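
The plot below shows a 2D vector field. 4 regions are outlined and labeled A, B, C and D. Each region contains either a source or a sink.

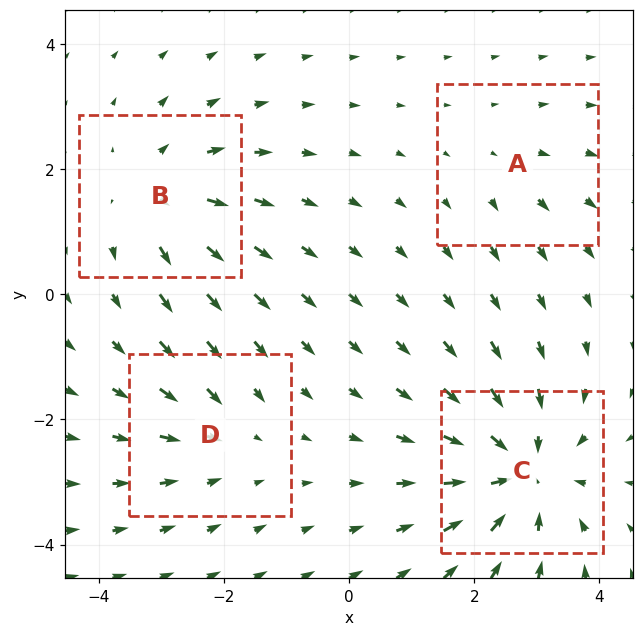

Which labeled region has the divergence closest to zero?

A

Divergence at each region's feature centre — A: about +2, B: about +4, C: about -6, D: about -3. Region A is closest to zero.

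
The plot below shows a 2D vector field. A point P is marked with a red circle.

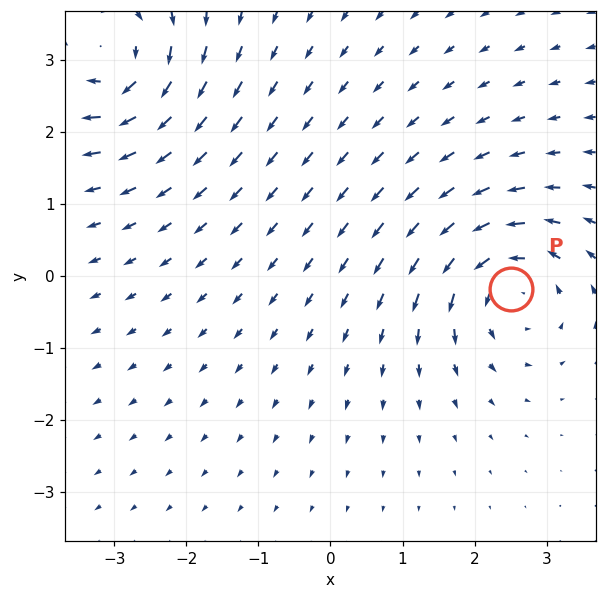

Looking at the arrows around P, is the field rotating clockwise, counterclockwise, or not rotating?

counterclockwise

Near P at (2.5, -0.2) the arrows circulate counterclockwise. The curl (z-component) there is about +5; positive curl means counterclockwise rotation.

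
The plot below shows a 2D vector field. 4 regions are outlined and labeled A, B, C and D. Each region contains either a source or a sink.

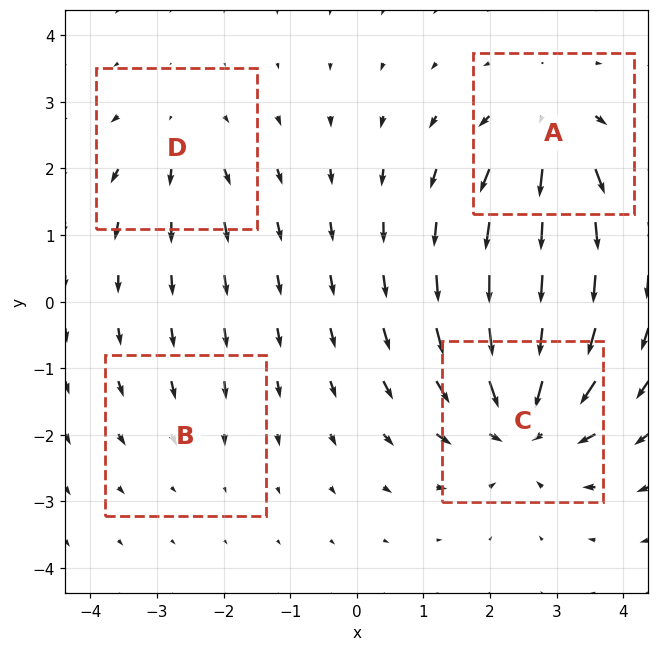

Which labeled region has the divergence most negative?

C

Divergence at each region's feature centre — A: about +5, B: about -2, C: about -7, D: about +3. Region C is most negative.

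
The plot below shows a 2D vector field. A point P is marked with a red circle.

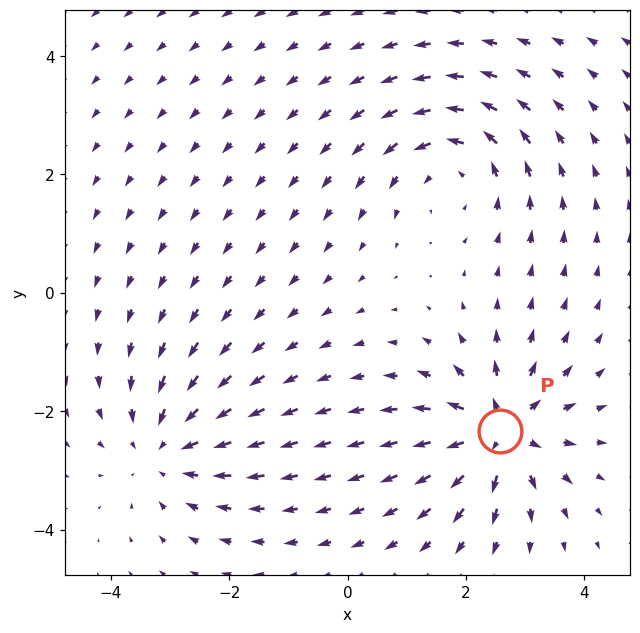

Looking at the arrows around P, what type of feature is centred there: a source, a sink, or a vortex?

At P (2.6, -2.3) the arrows spread outward. Divergence about +6, curl ≈0 — positive divergence with near-zero curl is a source.

source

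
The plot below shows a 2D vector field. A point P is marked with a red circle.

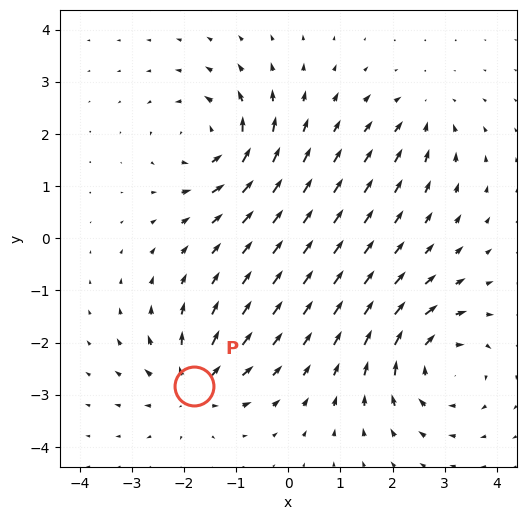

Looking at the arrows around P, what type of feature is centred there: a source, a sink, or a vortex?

At P (-1.8, -2.8) the arrows spread outward. Divergence about +5, curl ≈0 — positive divergence with near-zero curl is a source.

source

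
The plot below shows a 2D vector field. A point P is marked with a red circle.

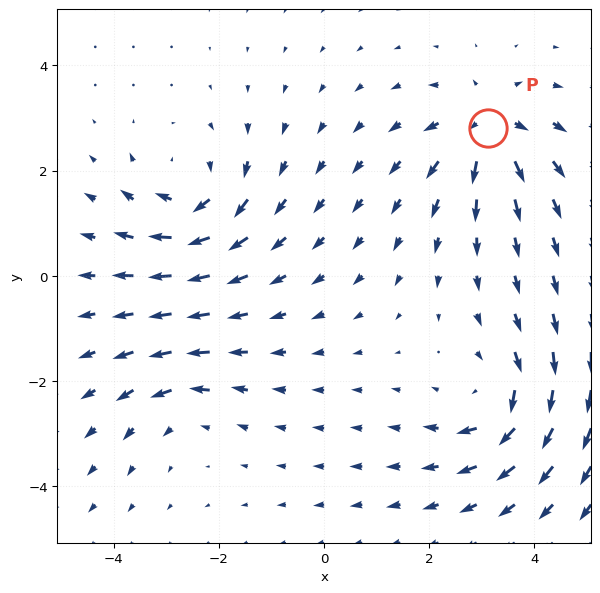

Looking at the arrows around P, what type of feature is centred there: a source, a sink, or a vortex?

At P (3.1, 2.8) the arrows spread outward. Divergence about +6, curl ≈0 — positive divergence with near-zero curl is a source.

source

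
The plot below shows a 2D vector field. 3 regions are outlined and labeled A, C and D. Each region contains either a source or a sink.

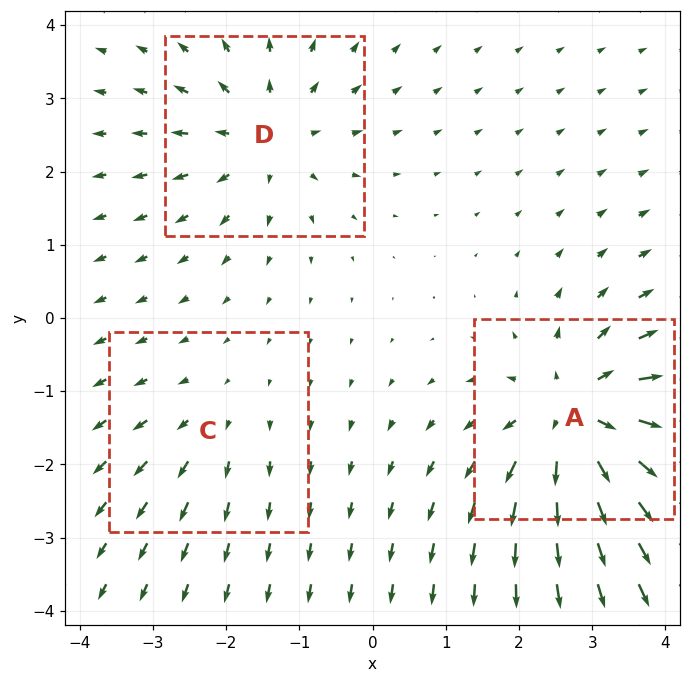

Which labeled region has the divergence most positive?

Divergence at each region's feature centre — A: about +6, C: about +2, D: about +4. Region A is most positive.

A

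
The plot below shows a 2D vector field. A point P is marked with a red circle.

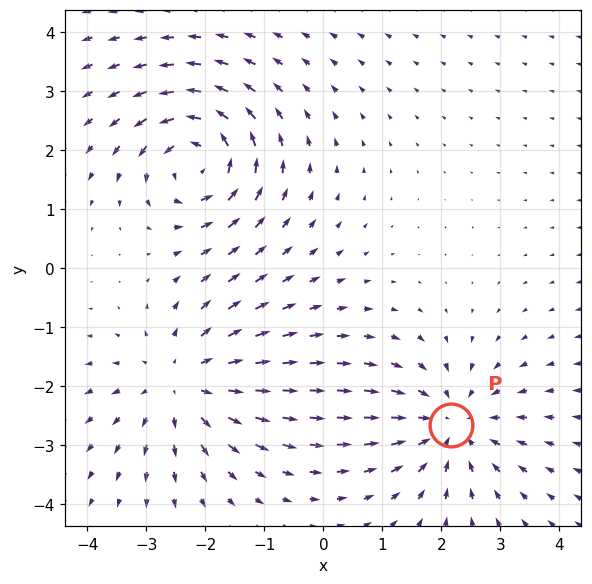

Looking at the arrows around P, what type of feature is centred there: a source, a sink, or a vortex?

sink

At P (2.2, -2.7) the arrows converge inward. Divergence about -4, curl ≈0 — negative divergence with near-zero curl is a sink.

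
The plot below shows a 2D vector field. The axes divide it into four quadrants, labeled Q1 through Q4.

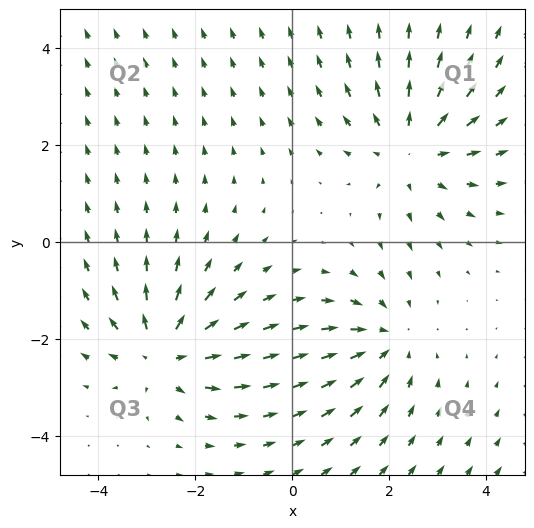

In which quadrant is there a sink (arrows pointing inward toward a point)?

The sink sits at approximately (1.9, -2.0), which lies in quadrant Q4. The divergence there is about -3, negative as expected for a sink.

Q4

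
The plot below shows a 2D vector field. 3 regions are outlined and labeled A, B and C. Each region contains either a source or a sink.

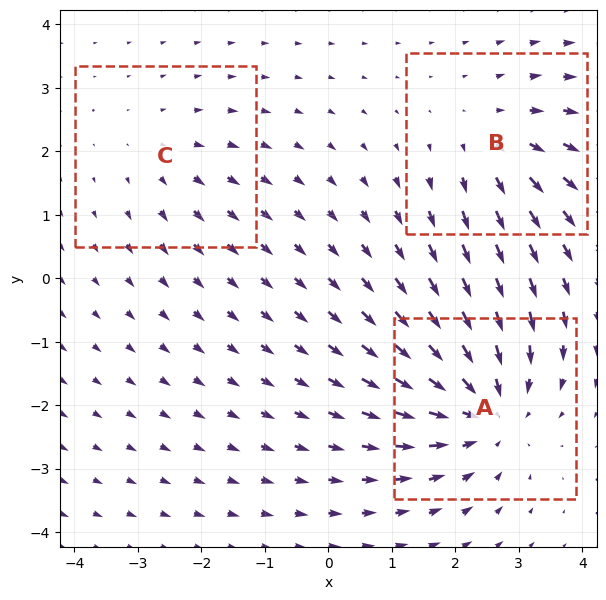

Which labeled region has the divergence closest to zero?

Divergence at each region's feature centre — A: about -4, B: about +3, C: about +2. Region C is closest to zero.

C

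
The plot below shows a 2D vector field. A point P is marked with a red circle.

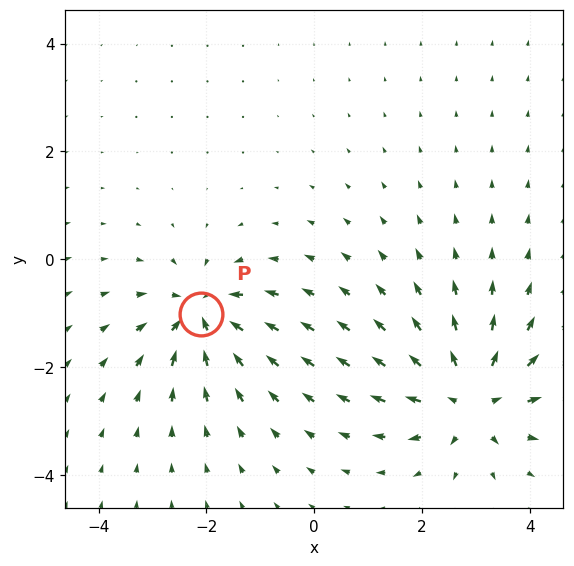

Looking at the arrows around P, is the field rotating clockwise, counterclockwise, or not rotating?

not rotating

Near P at (-2.1, -1.0) the arrows show no circulation. The curl there is ≈0.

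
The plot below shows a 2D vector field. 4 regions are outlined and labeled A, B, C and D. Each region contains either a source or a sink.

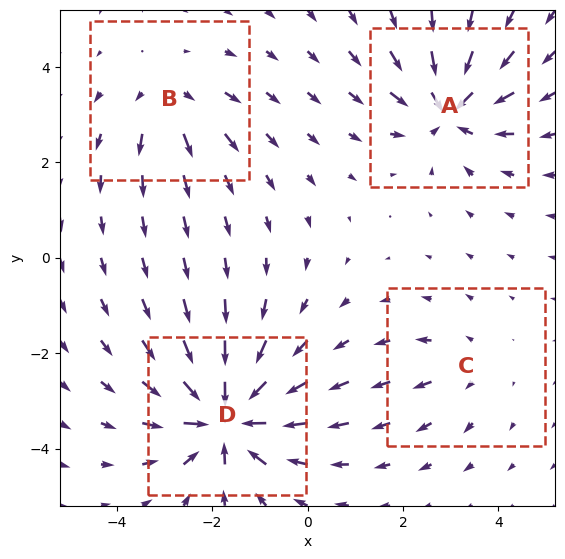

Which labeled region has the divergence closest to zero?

Divergence at each region's feature centre — A: about -6, B: about +4, C: about +2, D: about -8. Region C is closest to zero.

C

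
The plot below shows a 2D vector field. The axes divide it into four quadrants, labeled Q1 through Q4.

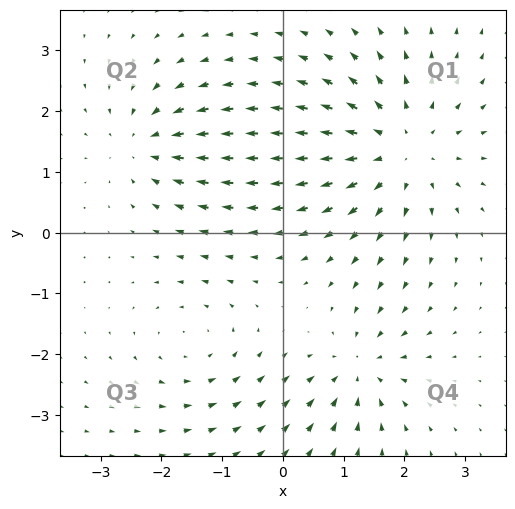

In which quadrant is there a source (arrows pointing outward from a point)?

The source sits at approximately (1.9, 1.4), which lies in quadrant Q1. The divergence there is about +4, positive as expected for a source.

Q1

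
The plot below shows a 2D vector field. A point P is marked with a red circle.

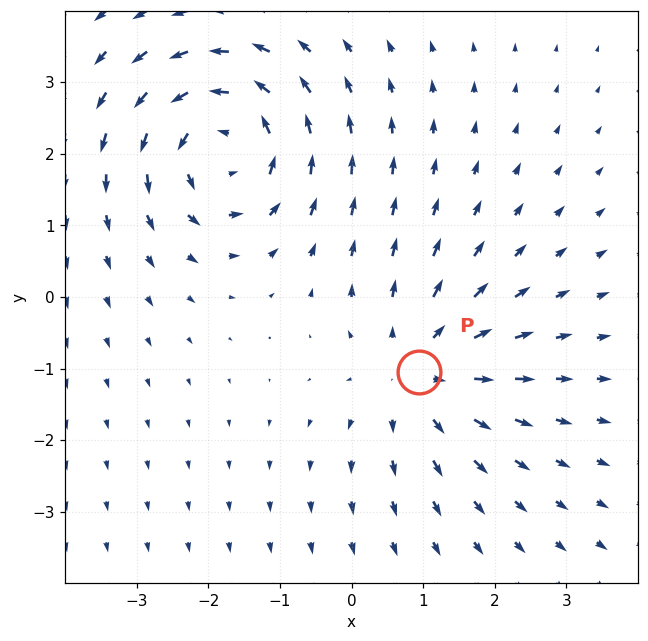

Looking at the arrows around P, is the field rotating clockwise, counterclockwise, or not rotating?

Near P at (0.9, -1.0) the arrows show no circulation. The curl there is ≈0.

not rotating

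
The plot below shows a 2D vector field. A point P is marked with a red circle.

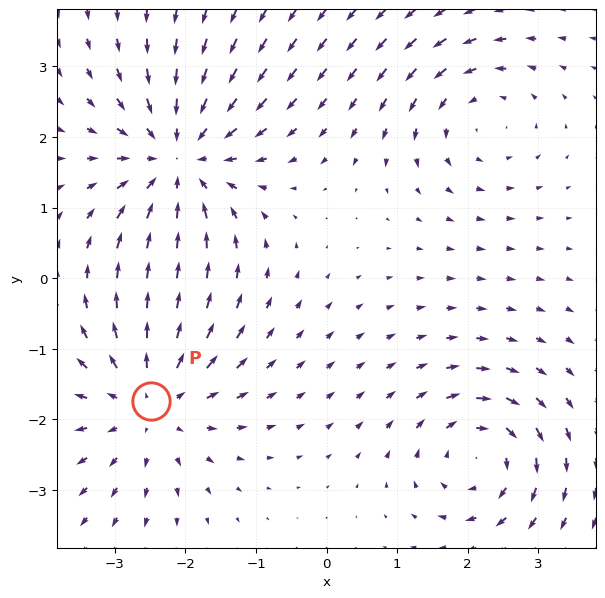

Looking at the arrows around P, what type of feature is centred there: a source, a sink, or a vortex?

source

At P (-2.5, -1.7) the arrows spread outward. Divergence about +4, curl ≈0 — positive divergence with near-zero curl is a source.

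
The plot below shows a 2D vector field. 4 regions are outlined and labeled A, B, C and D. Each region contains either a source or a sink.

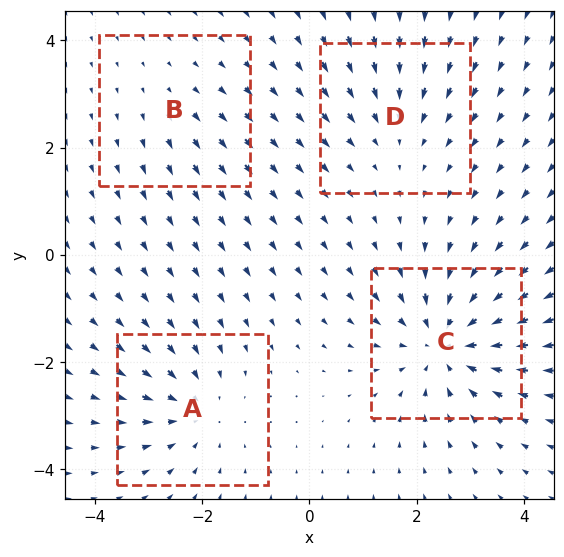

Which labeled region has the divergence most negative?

Divergence at each region's feature centre — A: about -4, B: about +2, C: about -6, D: about -3. Region C is most negative.

C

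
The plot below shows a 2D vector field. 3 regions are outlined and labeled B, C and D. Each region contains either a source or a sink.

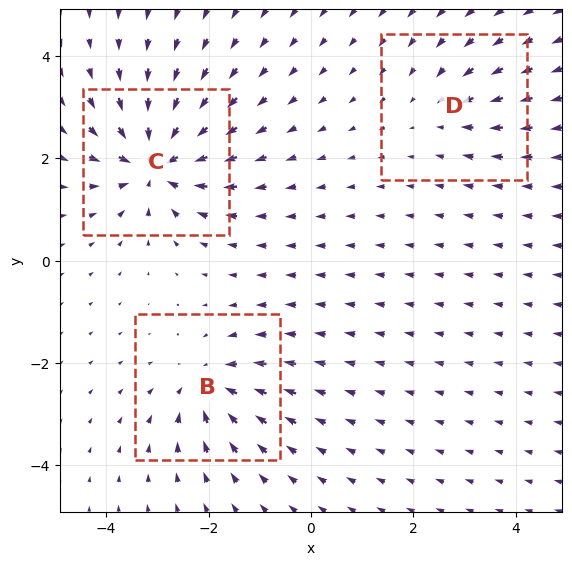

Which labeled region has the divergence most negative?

C

Divergence at each region's feature centre — B: about -4, C: about -7, D: about -3. Region C is most negative.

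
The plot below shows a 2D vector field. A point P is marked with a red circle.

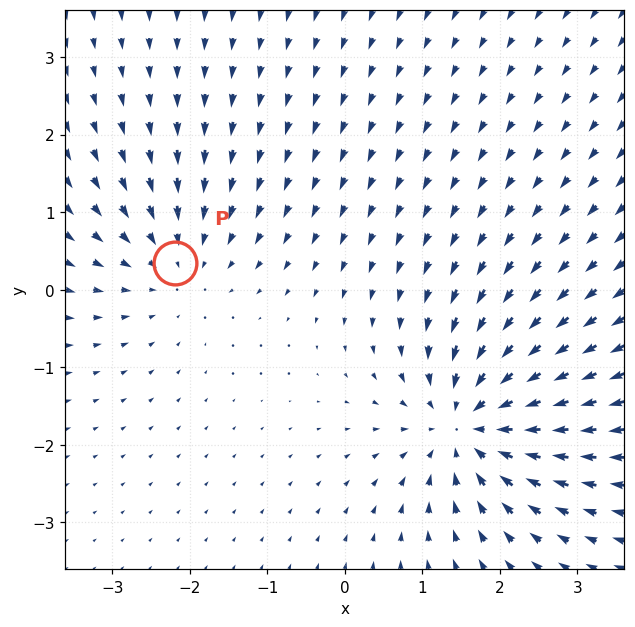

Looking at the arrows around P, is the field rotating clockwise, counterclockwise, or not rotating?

Near P at (-2.2, 0.3) the arrows show no circulation. The curl there is ≈0.

not rotating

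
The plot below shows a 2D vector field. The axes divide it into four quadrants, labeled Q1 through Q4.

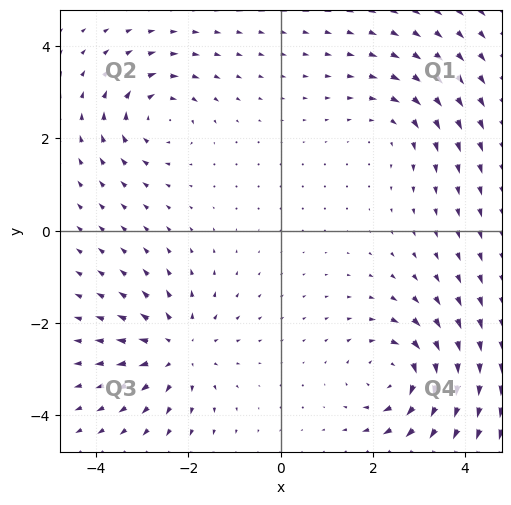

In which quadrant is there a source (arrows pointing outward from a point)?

Q3

The source sits at approximately (-2.2, -2.6), which lies in quadrant Q3. The divergence there is about +5, positive as expected for a source.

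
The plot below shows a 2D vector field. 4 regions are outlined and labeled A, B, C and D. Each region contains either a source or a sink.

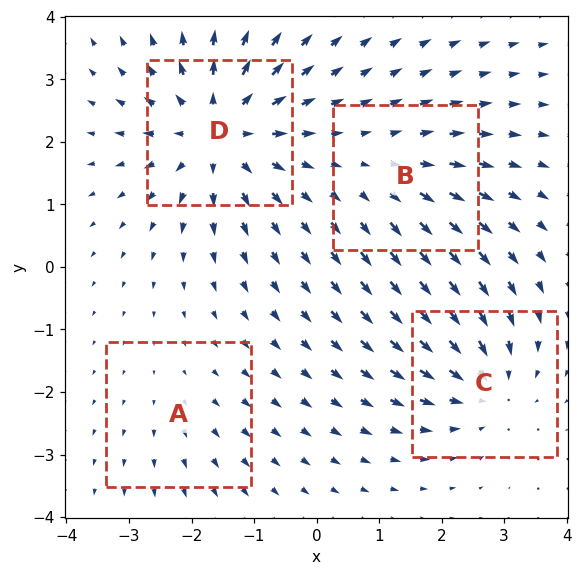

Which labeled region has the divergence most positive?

Divergence at each region's feature centre — A: about +2, B: about +3, C: about -5, D: about +7. Region D is most positive.

D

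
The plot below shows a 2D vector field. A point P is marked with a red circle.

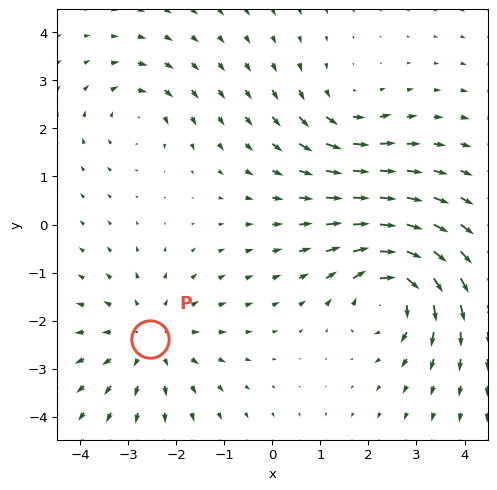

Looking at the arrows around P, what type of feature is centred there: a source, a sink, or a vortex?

At P (-2.6, -2.4) the arrows spread outward. Divergence about +3, curl ≈0 — positive divergence with near-zero curl is a source.

source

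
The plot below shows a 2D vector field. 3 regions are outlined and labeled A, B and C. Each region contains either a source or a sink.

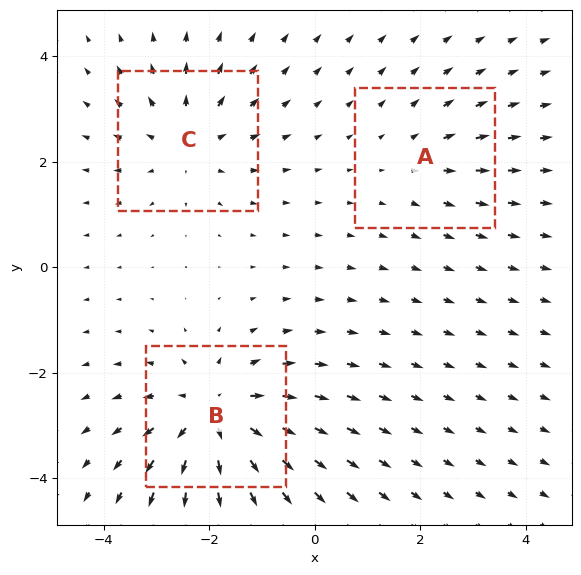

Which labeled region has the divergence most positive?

B

Divergence at each region's feature centre — A: about +2, B: about +4, C: about +3. Region B is most positive.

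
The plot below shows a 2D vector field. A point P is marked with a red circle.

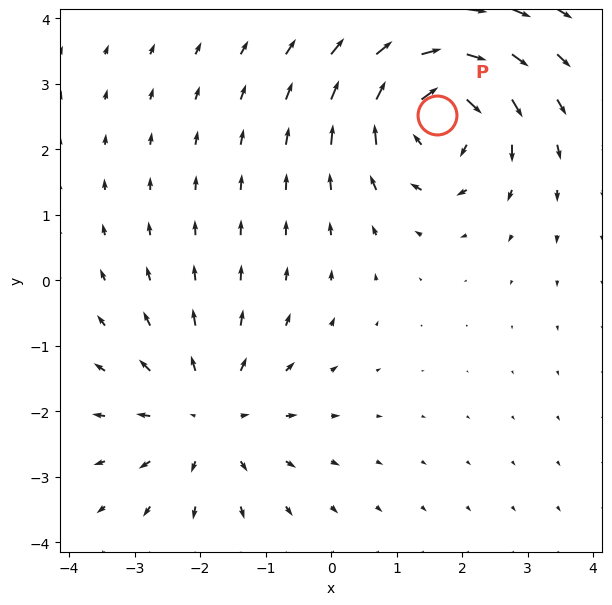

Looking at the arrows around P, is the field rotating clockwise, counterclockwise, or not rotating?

clockwise

Near P at (1.6, 2.5) the arrows circulate clockwise. The curl (z-component) there is about -6; negative curl means clockwise rotation.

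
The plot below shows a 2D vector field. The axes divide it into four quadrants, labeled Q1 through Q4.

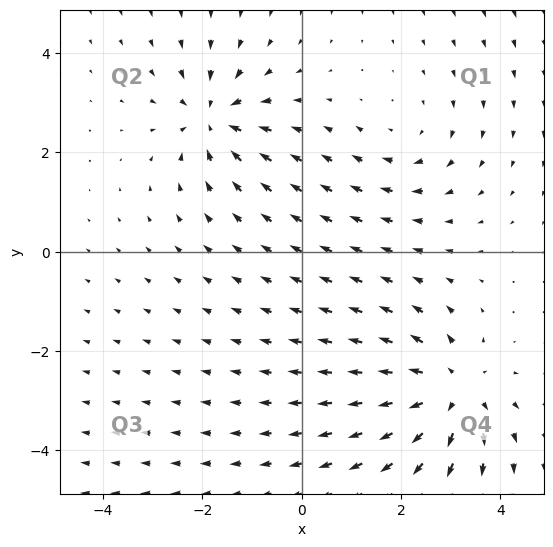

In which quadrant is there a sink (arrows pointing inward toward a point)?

The sink sits at approximately (-1.8, 2.7), which lies in quadrant Q2. The divergence there is about -4, negative as expected for a sink.

Q2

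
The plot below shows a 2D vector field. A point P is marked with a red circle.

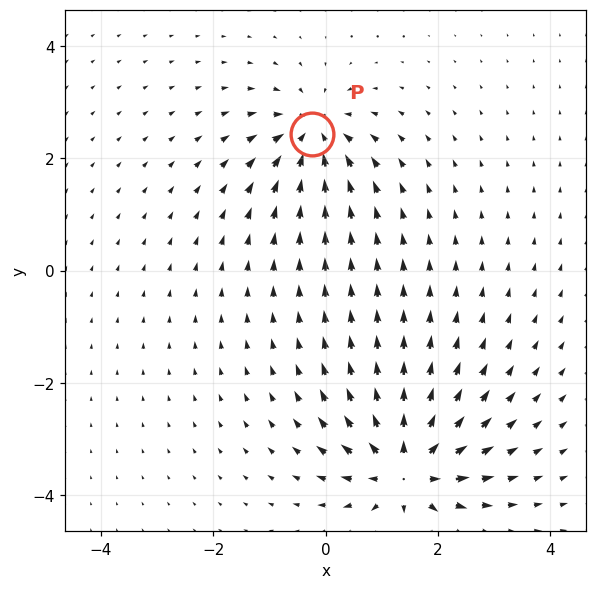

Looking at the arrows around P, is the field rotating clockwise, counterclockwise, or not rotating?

not rotating

Near P at (-0.2, 2.4) the arrows show no circulation. The curl there is ≈0.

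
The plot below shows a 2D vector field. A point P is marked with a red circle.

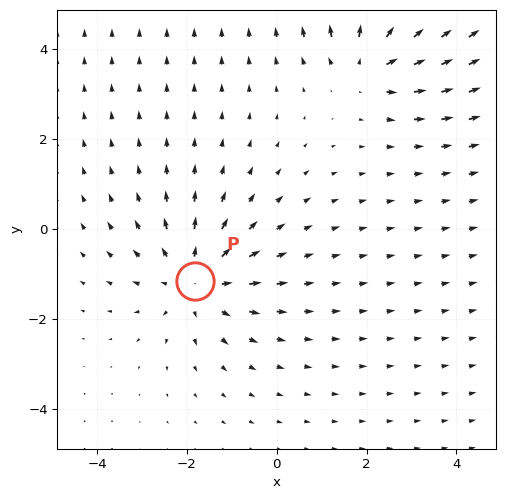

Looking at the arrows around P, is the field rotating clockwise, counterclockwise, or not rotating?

not rotating

Near P at (-1.8, -1.1) the arrows show no circulation. The curl there is ≈0.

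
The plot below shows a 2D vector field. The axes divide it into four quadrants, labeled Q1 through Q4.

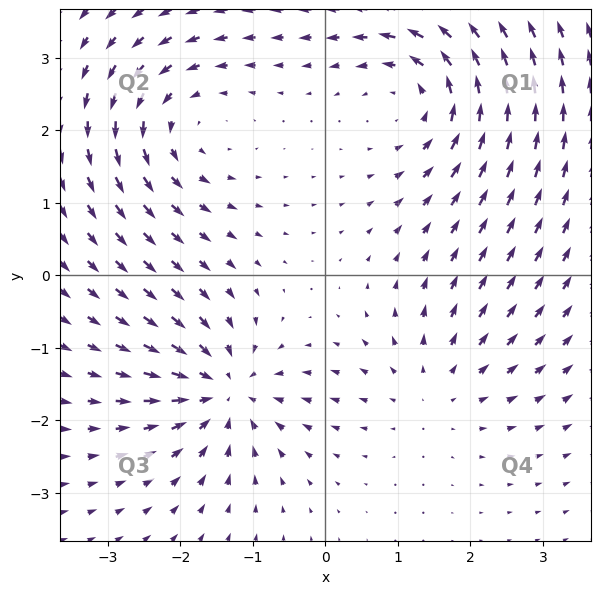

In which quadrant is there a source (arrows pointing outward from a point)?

The source sits at approximately (1.5, -1.5), which lies in quadrant Q4. The divergence there is about +3, positive as expected for a source.

Q4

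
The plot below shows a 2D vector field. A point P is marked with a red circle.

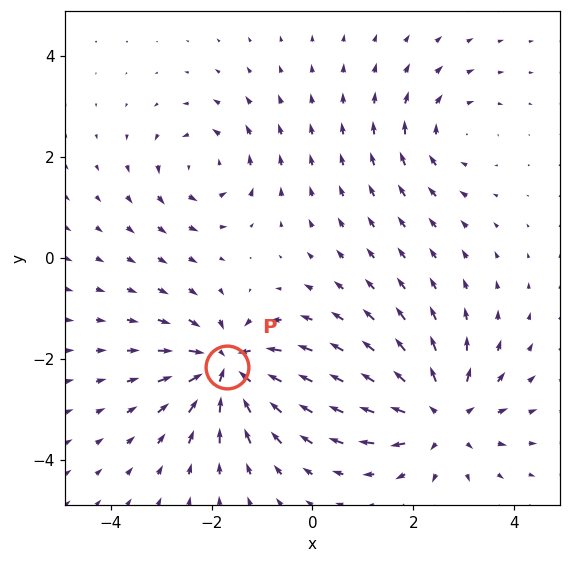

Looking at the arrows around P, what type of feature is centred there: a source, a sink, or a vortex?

sink

At P (-1.7, -2.2) the arrows converge inward. Divergence about -7, curl ≈0 — negative divergence with near-zero curl is a sink.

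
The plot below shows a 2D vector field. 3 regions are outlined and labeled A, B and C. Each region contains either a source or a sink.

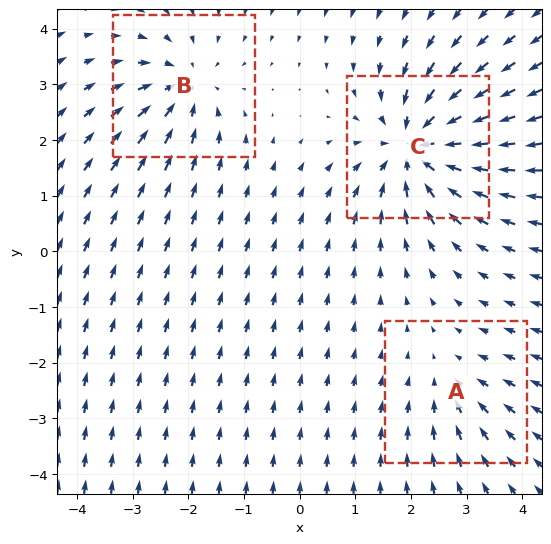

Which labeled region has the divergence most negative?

Divergence at each region's feature centre — A: about -2, B: about -3, C: about -5. Region C is most negative.

C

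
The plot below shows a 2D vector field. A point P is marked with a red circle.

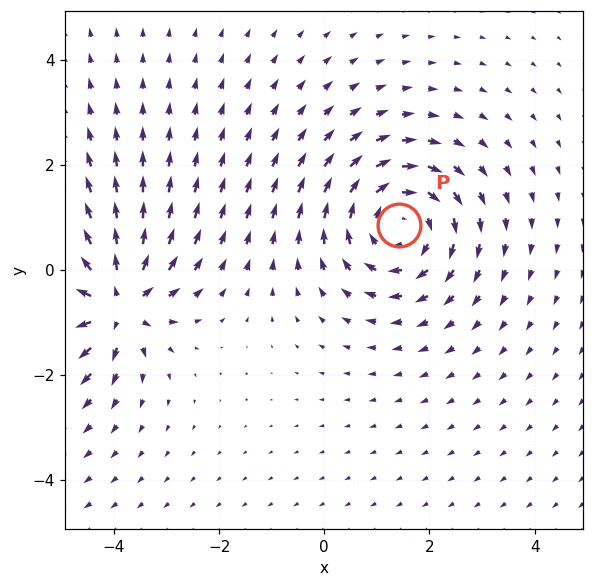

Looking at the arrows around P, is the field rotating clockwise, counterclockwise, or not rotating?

Near P at (1.4, 0.9) the arrows circulate clockwise. The curl (z-component) there is about -4; negative curl means clockwise rotation.

clockwise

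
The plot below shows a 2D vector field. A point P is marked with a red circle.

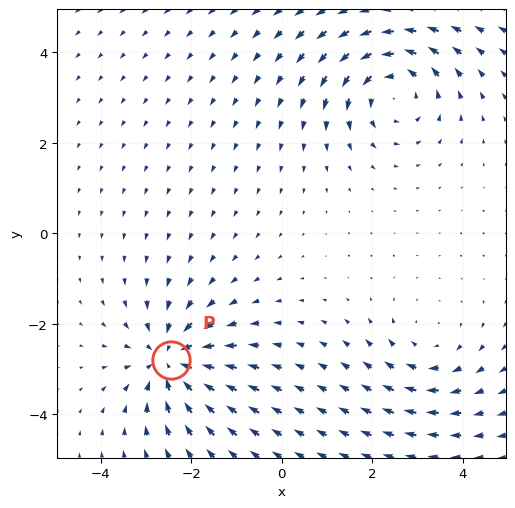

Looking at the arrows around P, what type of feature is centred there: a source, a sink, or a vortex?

At P (-2.4, -2.8) the arrows converge inward. Divergence about -4, curl ≈0 — negative divergence with near-zero curl is a sink.

sink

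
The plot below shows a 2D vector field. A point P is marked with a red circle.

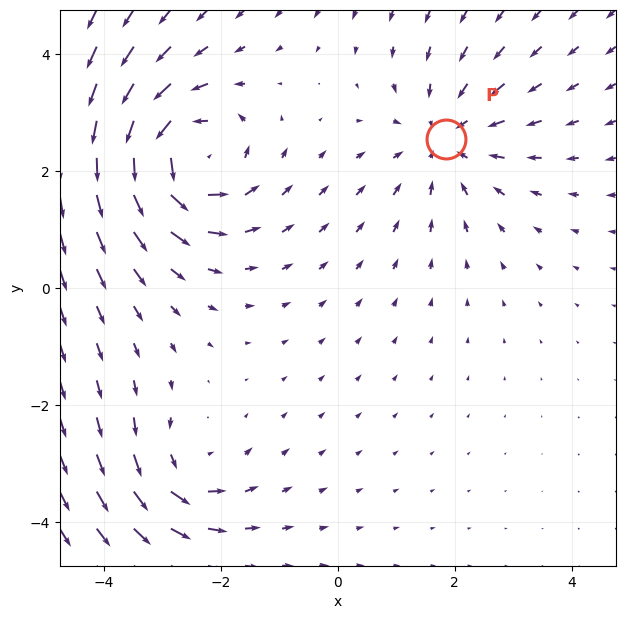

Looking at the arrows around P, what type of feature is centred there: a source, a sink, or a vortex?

At P (1.9, 2.5) the arrows converge inward. Divergence about -3, curl ≈0 — negative divergence with near-zero curl is a sink.

sink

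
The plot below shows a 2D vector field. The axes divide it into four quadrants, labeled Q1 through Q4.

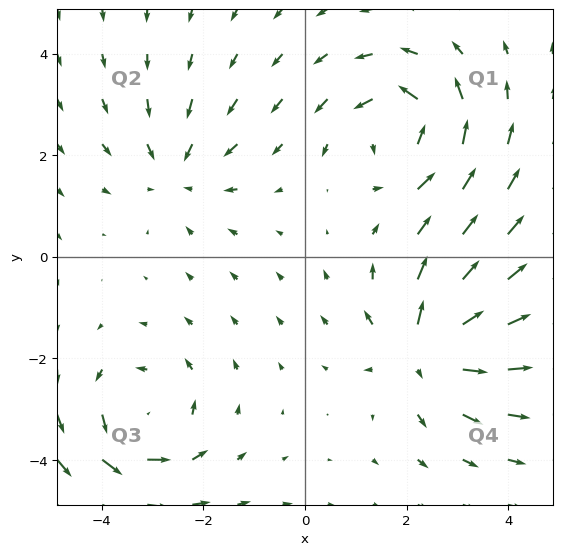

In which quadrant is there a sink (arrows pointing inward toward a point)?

The sink sits at approximately (-2.5, 1.7), which lies in quadrant Q2. The divergence there is about -3, negative as expected for a sink.

Q2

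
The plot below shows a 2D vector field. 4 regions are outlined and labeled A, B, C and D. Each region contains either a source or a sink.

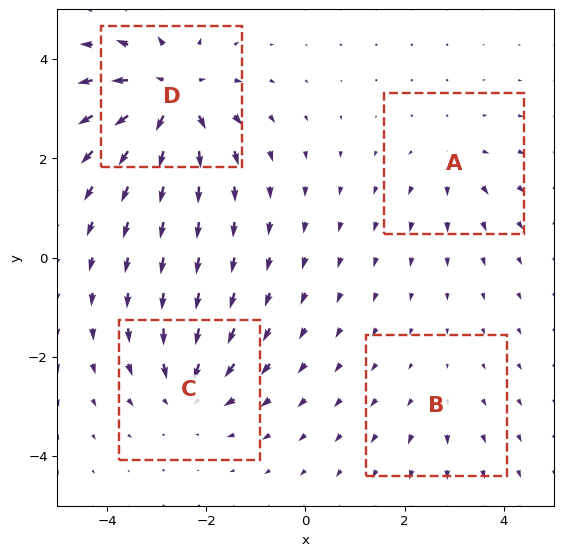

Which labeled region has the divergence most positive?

D

Divergence at each region's feature centre — A: about +3, B: about +2, C: about -5, D: about +8. Region D is most positive.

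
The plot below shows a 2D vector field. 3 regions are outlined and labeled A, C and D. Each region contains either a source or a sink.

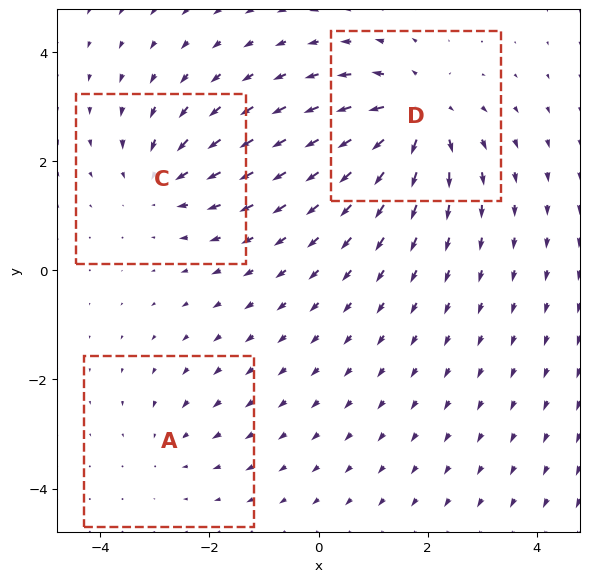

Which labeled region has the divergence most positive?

D

Divergence at each region's feature centre — A: about -2, C: about -4, D: about +5. Region D is most positive.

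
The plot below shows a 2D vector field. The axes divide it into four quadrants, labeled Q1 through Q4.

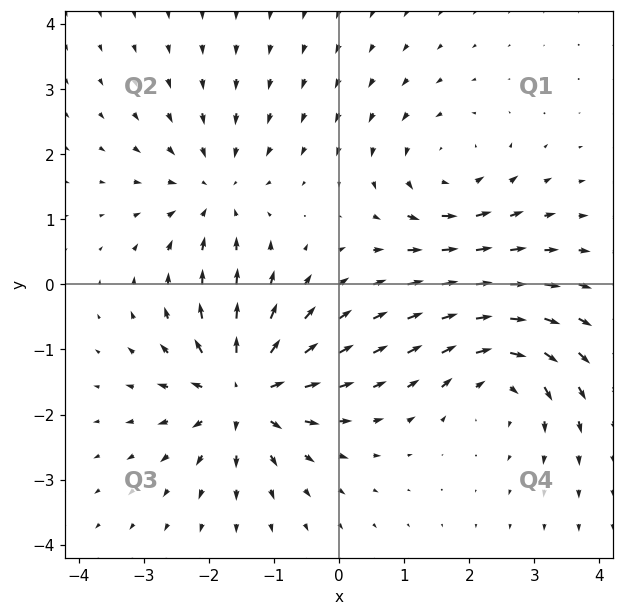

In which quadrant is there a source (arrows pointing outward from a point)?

The source sits at approximately (-1.5, -1.7), which lies in quadrant Q3. The divergence there is about +7, positive as expected for a source.

Q3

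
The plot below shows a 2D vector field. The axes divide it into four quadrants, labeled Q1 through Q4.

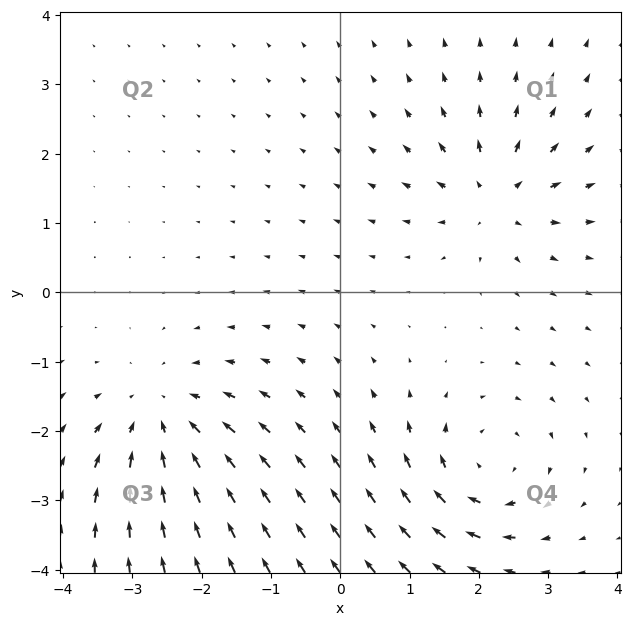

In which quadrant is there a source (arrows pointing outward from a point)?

The source sits at approximately (2.2, 1.4), which lies in quadrant Q1. The divergence there is about +4, positive as expected for a source.

Q1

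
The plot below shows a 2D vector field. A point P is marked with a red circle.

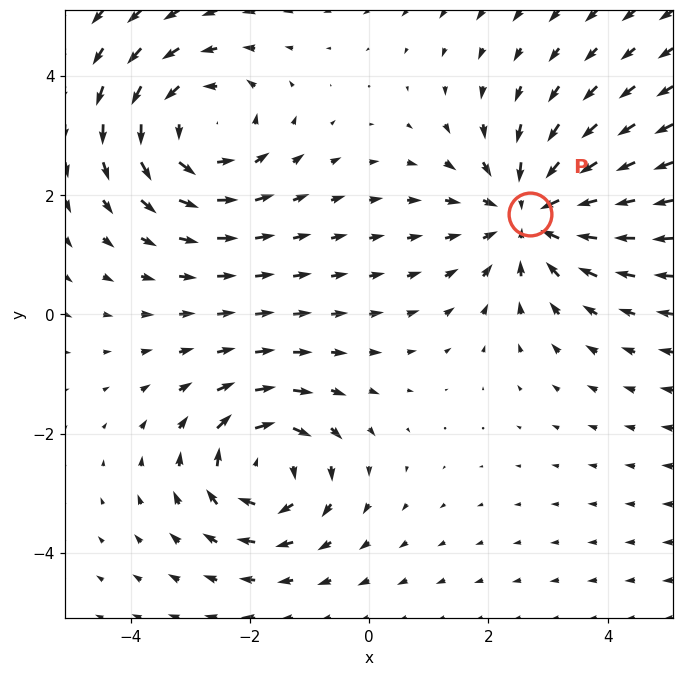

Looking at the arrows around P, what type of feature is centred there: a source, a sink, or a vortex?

At P (2.7, 1.7) the arrows converge inward. Divergence about -4, curl ≈0 — negative divergence with near-zero curl is a sink.

sink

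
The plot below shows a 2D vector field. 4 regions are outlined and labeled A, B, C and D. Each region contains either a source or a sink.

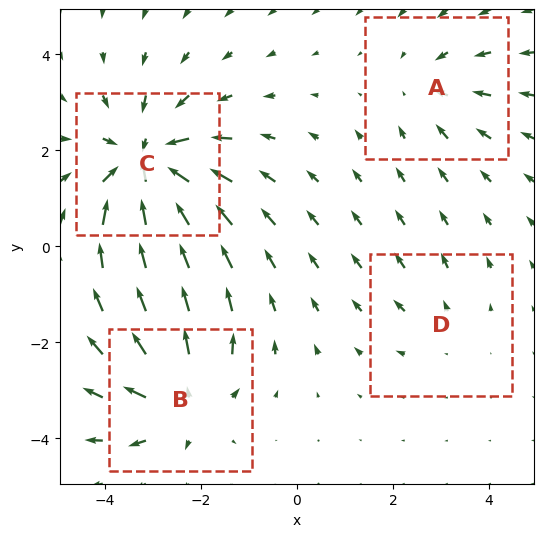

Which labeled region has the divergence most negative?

Divergence at each region's feature centre — A: about -3, B: about +5, C: about -7, D: about +2. Region C is most negative.

C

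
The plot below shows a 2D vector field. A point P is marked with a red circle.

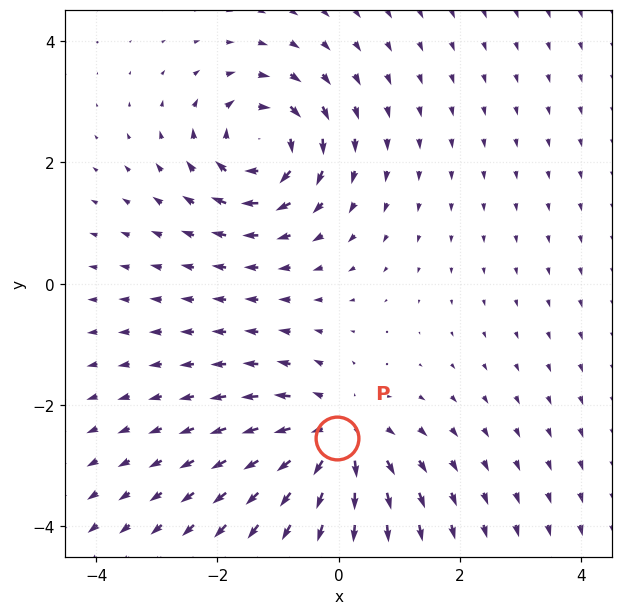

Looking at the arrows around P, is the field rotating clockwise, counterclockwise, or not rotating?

not rotating

Near P at (-0.0, -2.5) the arrows show no circulation. The curl there is ≈0.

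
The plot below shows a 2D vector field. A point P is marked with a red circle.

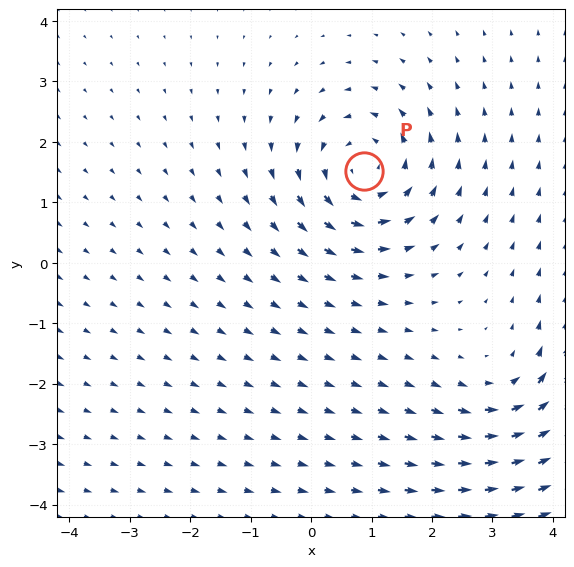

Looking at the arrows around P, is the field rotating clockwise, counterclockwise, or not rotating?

counterclockwise

Near P at (0.9, 1.5) the arrows circulate counterclockwise. The curl (z-component) there is about +4; positive curl means counterclockwise rotation.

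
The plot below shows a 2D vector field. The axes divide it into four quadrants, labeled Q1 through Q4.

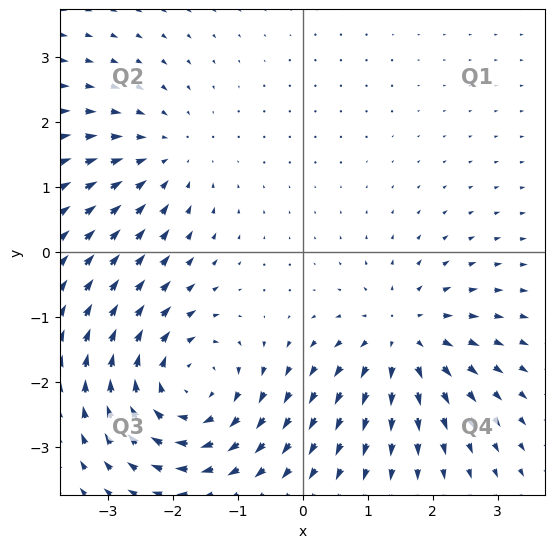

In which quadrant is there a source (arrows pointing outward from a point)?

Q4

The source sits at approximately (1.5, -1.3), which lies in quadrant Q4. The divergence there is about +4, positive as expected for a source.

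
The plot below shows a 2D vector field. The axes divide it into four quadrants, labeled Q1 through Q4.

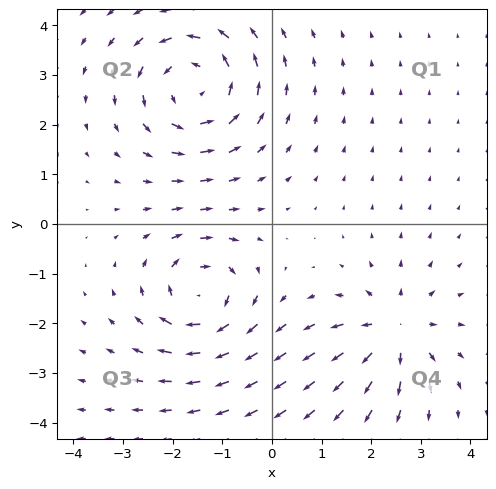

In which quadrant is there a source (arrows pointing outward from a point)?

The source sits at approximately (2.5, -2.2), which lies in quadrant Q4. The divergence there is about +4, positive as expected for a source.

Q4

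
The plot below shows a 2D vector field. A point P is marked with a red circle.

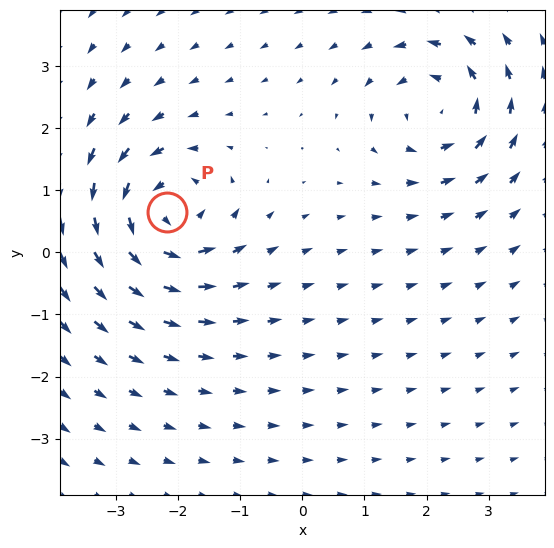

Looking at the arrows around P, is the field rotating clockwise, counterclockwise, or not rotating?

Near P at (-2.2, 0.6) the arrows circulate counterclockwise. The curl (z-component) there is about +6; positive curl means counterclockwise rotation.

counterclockwise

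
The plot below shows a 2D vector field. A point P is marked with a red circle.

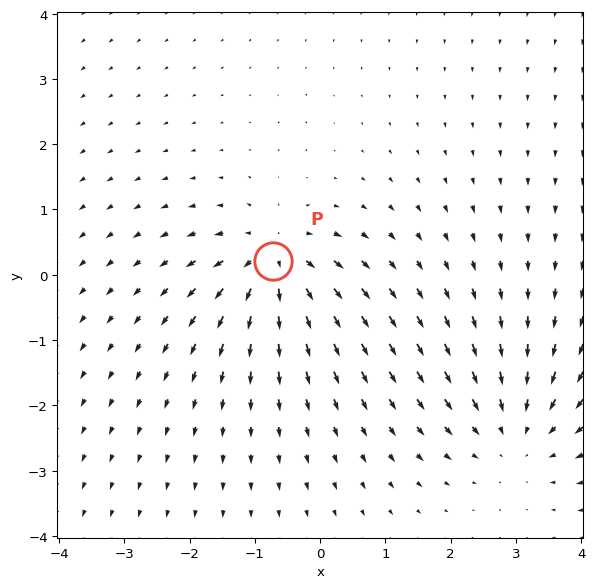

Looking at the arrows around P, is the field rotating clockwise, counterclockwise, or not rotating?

not rotating

Near P at (-0.7, 0.2) the arrows show no circulation. The curl there is ≈0.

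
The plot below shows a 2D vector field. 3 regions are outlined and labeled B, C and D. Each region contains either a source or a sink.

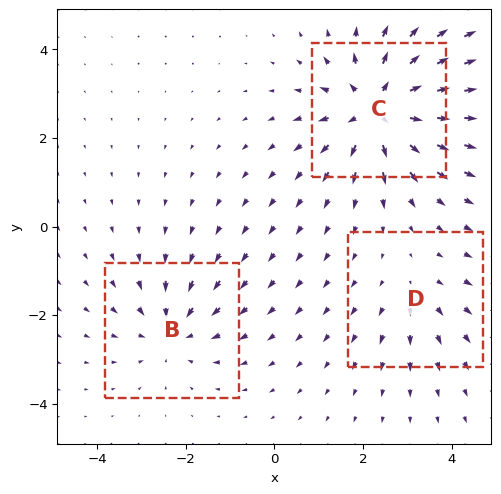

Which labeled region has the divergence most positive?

C

Divergence at each region's feature centre — B: about -3, C: about +5, D: about +2. Region C is most positive.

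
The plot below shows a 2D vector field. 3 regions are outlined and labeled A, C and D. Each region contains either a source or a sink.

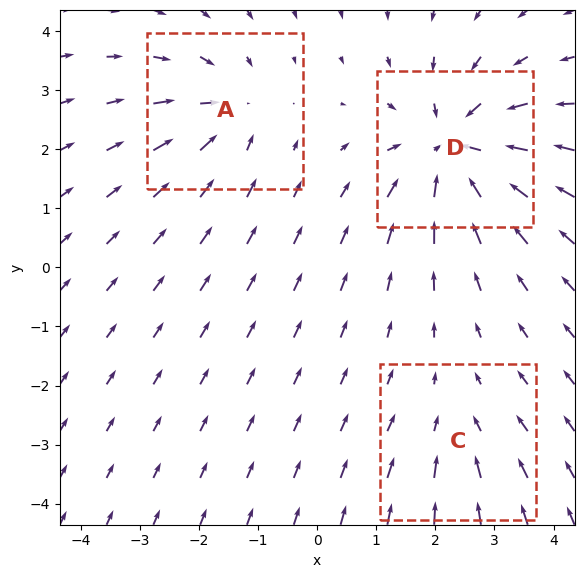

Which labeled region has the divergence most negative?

Divergence at each region's feature centre — A: about -3, C: about -2, D: about -5. Region D is most negative.

D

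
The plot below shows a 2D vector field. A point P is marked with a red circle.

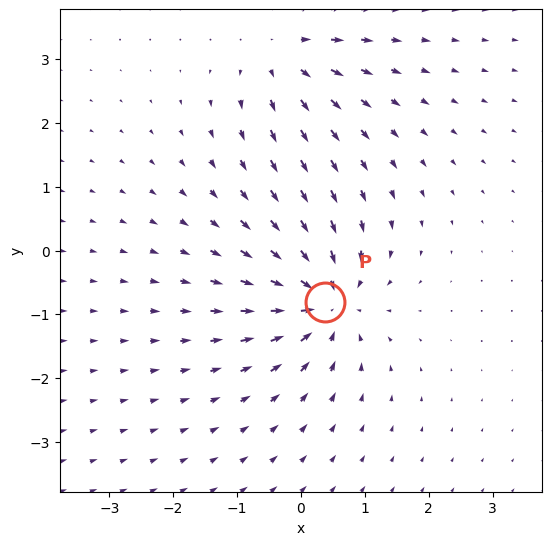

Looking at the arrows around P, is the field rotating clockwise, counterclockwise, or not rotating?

Near P at (0.4, -0.8) the arrows show no circulation. The curl there is ≈0.

not rotating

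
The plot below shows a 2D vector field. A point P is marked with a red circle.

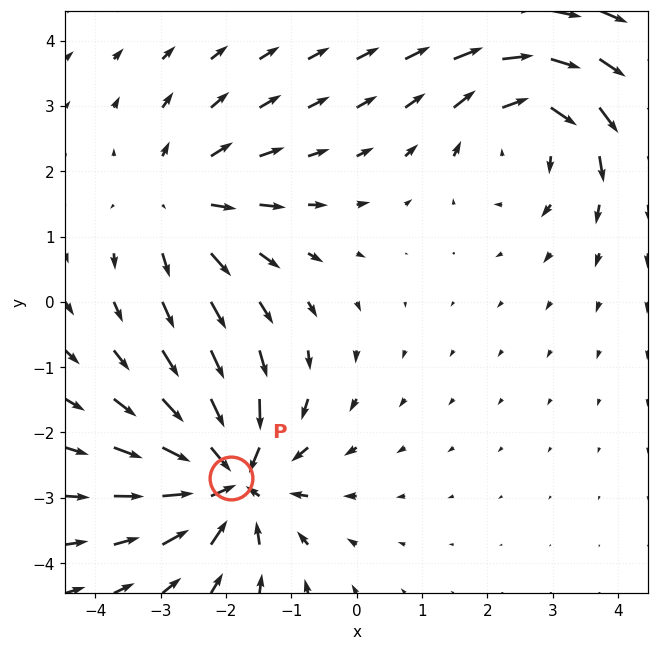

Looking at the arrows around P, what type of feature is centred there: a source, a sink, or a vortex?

sink

At P (-1.9, -2.7) the arrows converge inward. Divergence about -6, curl ≈0 — negative divergence with near-zero curl is a sink.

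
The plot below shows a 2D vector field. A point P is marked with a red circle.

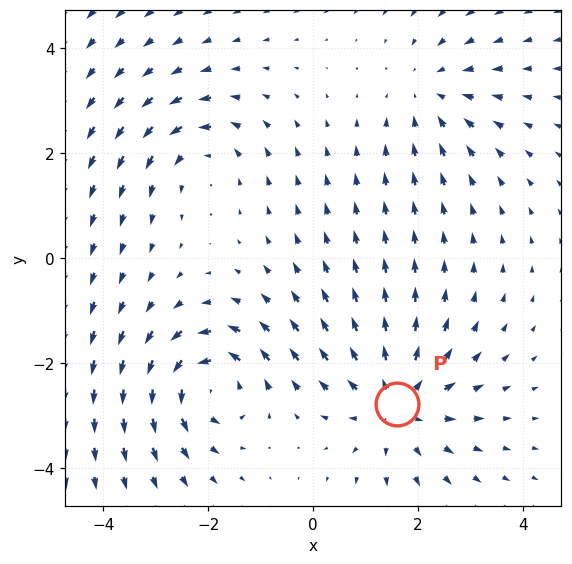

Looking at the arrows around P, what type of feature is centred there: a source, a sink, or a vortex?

source

At P (1.6, -2.8) the arrows spread outward. Divergence about +4, curl ≈0 — positive divergence with near-zero curl is a source.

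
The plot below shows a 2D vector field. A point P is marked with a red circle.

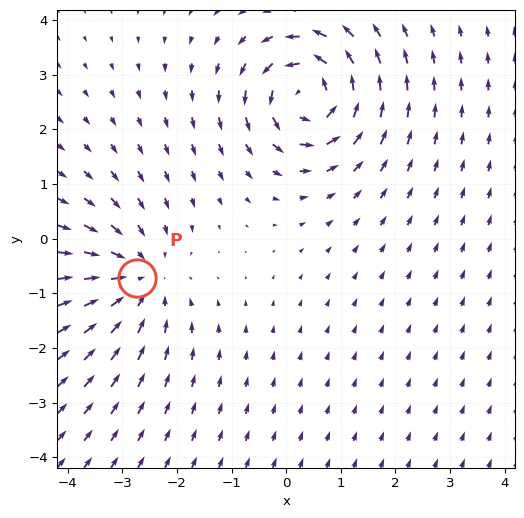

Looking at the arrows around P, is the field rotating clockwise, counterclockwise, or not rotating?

not rotating

Near P at (-2.7, -0.7) the arrows show no circulation. The curl there is ≈0.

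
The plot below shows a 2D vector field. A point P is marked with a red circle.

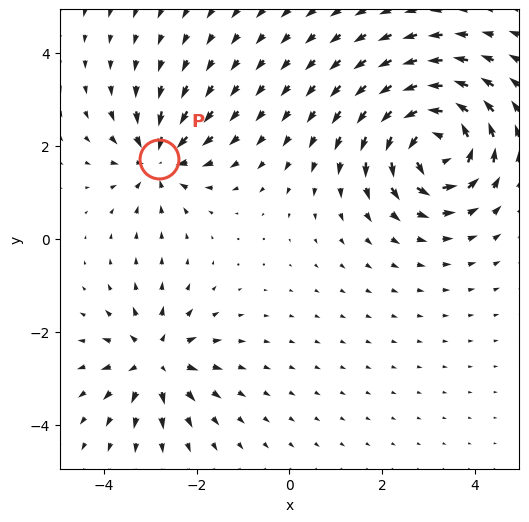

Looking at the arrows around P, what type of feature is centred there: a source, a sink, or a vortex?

sink

At P (-2.8, 1.7) the arrows converge inward. Divergence about -4, curl ≈0 — negative divergence with near-zero curl is a sink.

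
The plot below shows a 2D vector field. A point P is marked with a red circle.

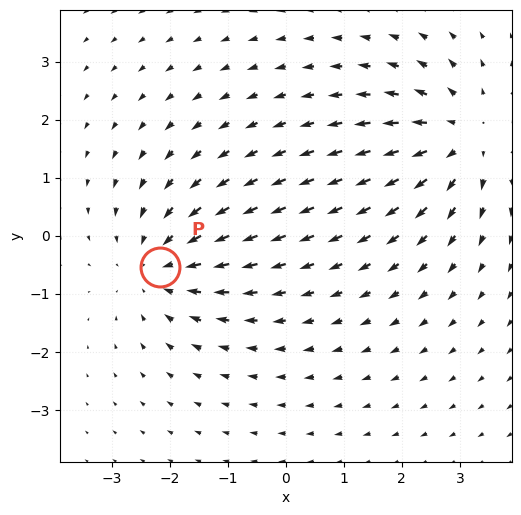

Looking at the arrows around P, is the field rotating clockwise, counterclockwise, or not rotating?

Near P at (-2.2, -0.5) the arrows show no circulation. The curl there is ≈0.

not rotating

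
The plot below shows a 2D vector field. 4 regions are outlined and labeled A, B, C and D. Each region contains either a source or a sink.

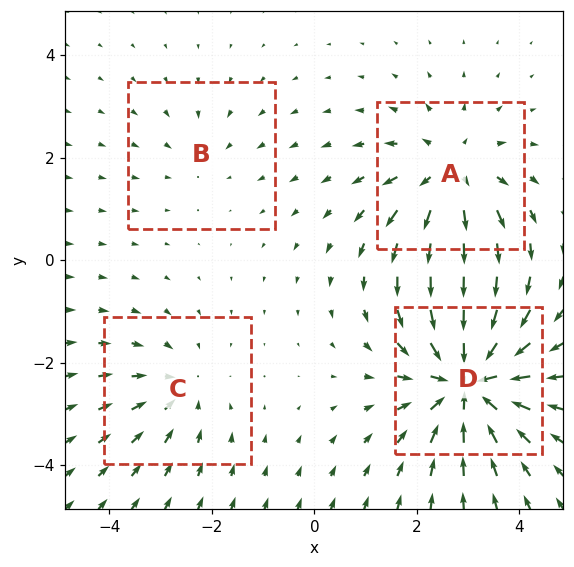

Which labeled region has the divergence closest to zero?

B

Divergence at each region's feature centre — A: about +5, B: about -2, C: about -3, D: about -7. Region B is closest to zero.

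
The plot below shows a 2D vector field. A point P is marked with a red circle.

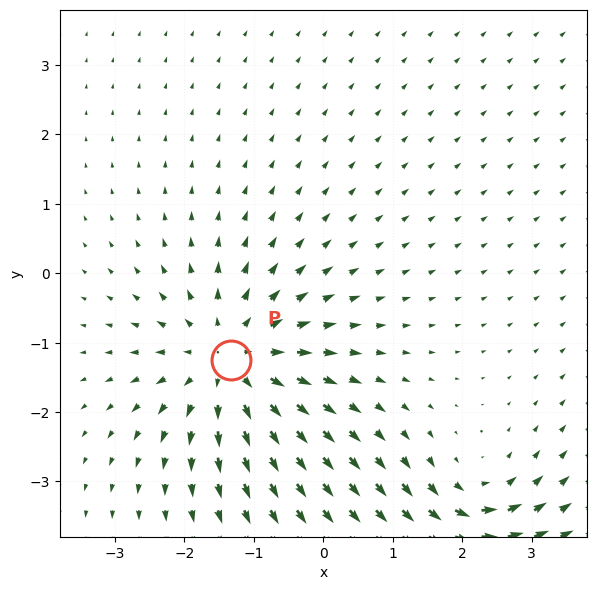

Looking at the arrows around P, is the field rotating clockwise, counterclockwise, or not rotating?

Near P at (-1.3, -1.3) the arrows show no circulation. The curl there is ≈0.

not rotating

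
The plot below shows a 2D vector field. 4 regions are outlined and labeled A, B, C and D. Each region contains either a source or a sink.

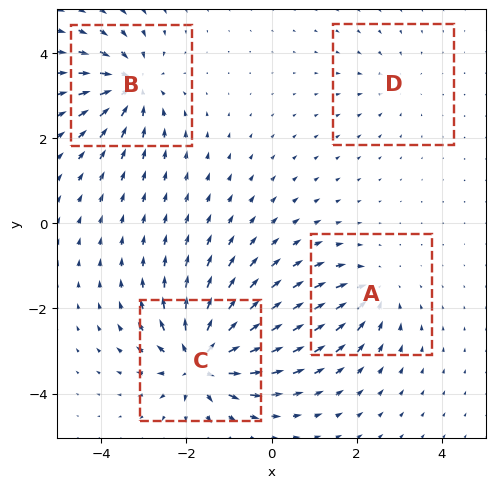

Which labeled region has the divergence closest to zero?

Divergence at each region's feature centre — A: about -4, B: about -6, C: about +8, D: about -2. Region D is closest to zero.

D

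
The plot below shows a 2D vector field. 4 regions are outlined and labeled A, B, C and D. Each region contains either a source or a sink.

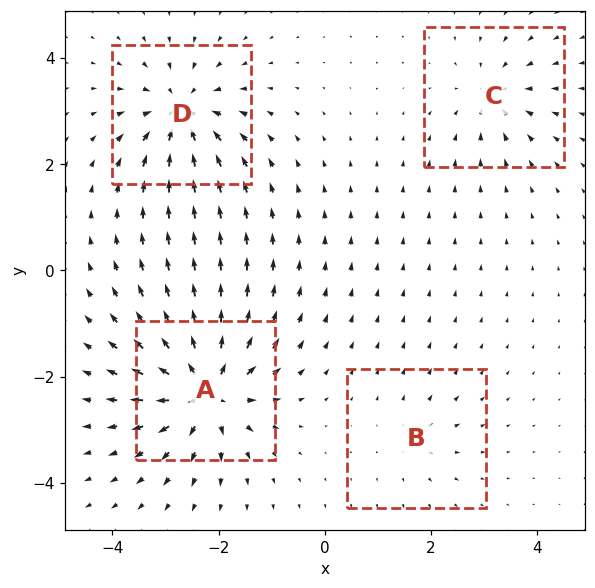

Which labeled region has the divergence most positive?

Divergence at each region's feature centre — A: about +9, B: about +3, C: about -4, D: about -7. Region A is most positive.

A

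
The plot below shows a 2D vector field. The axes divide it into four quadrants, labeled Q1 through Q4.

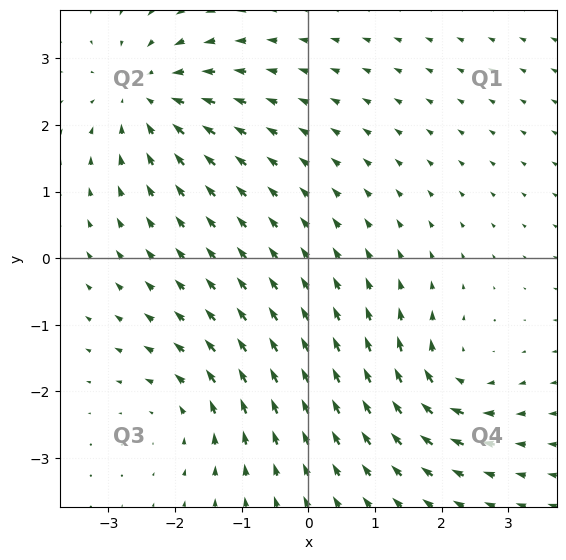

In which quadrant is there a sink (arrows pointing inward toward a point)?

The sink sits at approximately (-2.4, 2.4), which lies in quadrant Q2. The divergence there is about -4, negative as expected for a sink.

Q2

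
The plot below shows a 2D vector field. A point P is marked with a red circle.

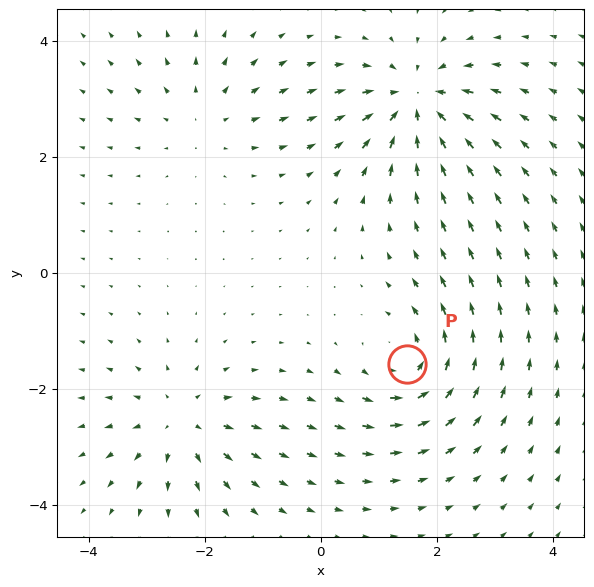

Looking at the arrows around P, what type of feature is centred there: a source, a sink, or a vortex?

vortex

At P (1.5, -1.6) the arrows circulate counterclockwise. Divergence ≈0, curl about +5 — near-zero divergence with nonzero curl is a vortex.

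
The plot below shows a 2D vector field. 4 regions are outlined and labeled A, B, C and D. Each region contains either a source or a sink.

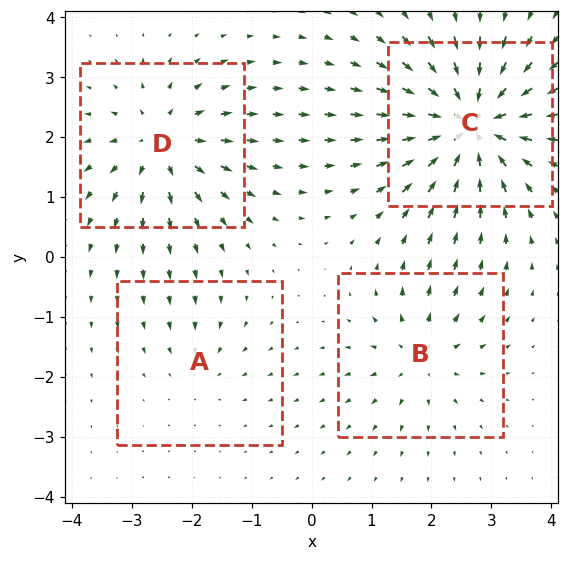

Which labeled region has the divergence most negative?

C

Divergence at each region's feature centre — A: about -2, B: about +4, C: about -9, D: about +6. Region C is most negative.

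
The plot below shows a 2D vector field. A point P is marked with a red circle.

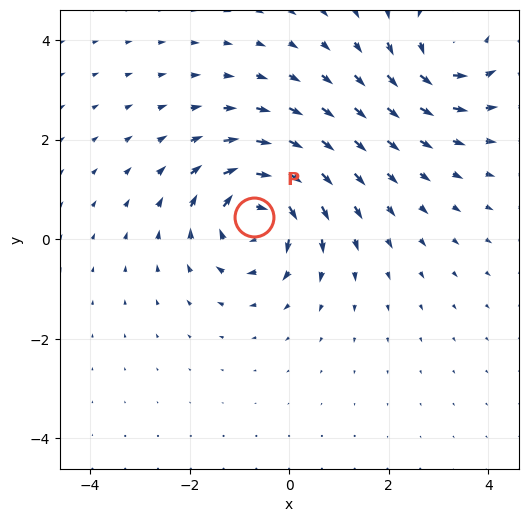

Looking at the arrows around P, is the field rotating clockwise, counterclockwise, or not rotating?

Near P at (-0.7, 0.4) the arrows circulate clockwise. The curl (z-component) there is about -5; negative curl means clockwise rotation.

clockwise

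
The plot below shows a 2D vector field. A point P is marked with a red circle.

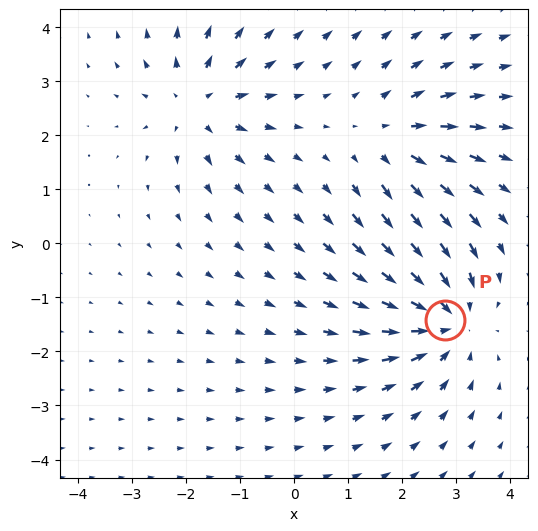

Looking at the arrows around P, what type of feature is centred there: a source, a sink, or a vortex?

sink

At P (2.8, -1.4) the arrows converge inward. Divergence about -5, curl ≈0 — negative divergence with near-zero curl is a sink.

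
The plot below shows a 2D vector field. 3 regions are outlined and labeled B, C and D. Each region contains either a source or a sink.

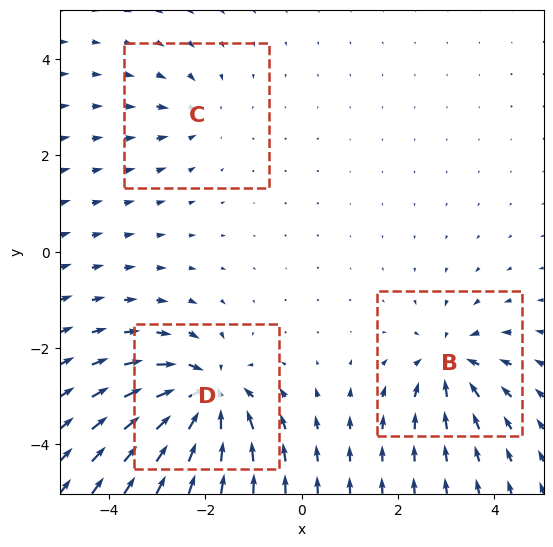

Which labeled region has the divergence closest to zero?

Divergence at each region's feature centre — B: about -4, C: about -2, D: about -6. Region C is closest to zero.

C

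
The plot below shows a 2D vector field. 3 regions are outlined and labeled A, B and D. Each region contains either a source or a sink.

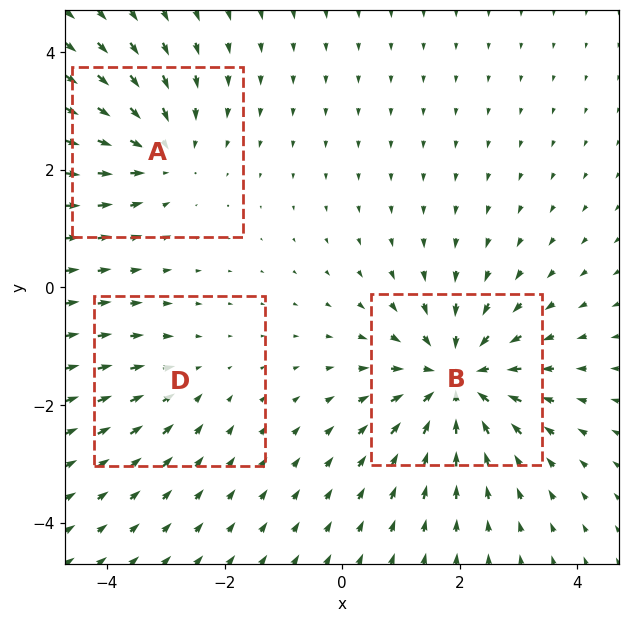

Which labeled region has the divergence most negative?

B

Divergence at each region's feature centre — A: about -3, B: about -5, D: about -2. Region B is most negative.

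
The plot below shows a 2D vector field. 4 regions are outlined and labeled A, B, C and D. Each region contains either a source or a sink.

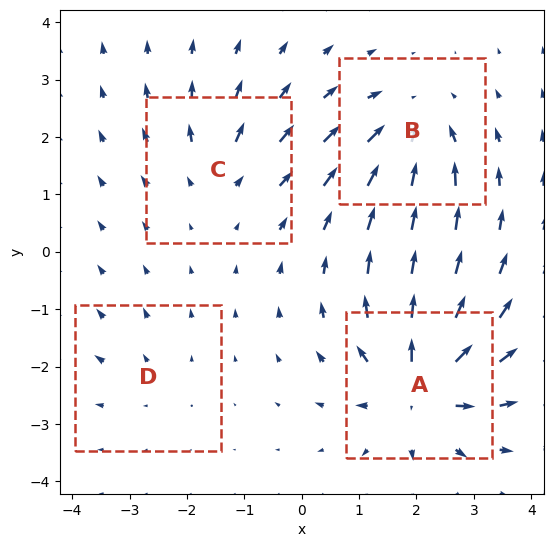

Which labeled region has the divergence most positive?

A

Divergence at each region's feature centre — A: about +9, B: about -6, C: about +4, D: about +2. Region A is most positive.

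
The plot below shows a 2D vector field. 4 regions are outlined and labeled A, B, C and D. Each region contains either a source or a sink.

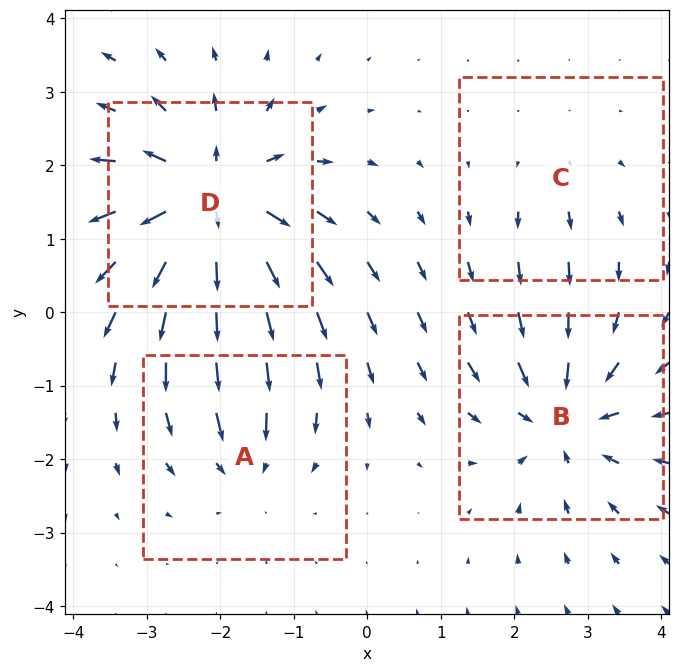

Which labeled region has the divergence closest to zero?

Divergence at each region's feature centre — A: about -4, B: about -6, C: about +2, D: about +8. Region C is closest to zero.

C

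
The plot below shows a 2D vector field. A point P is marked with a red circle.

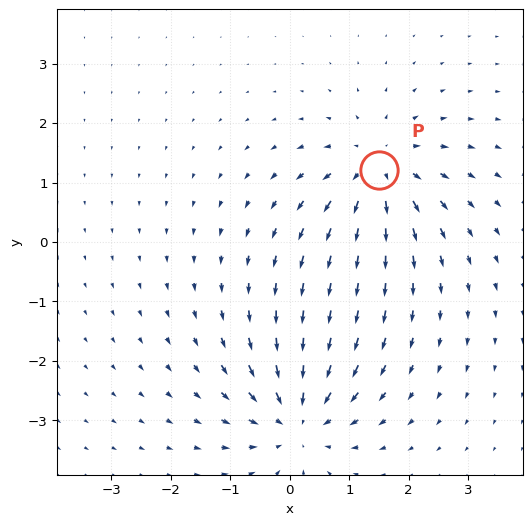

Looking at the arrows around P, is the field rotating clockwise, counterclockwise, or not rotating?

Near P at (1.5, 1.2) the arrows show no circulation. The curl there is ≈0.

not rotating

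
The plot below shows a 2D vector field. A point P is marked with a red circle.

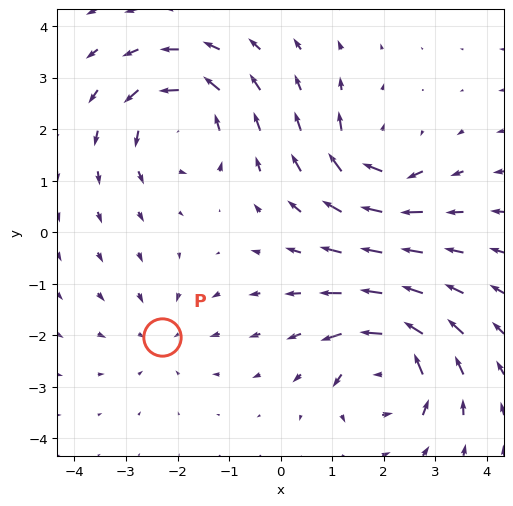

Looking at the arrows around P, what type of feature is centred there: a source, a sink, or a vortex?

At P (-2.3, -2.0) the arrows converge inward. Divergence about -3, curl ≈0 — negative divergence with near-zero curl is a sink.

sink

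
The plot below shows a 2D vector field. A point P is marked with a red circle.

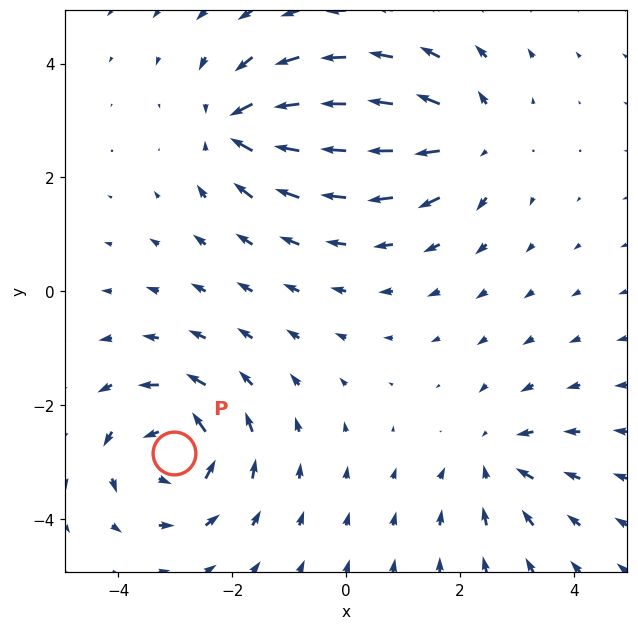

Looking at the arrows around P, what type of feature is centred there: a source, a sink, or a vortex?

vortex

At P (-3.0, -2.8) the arrows circulate counterclockwise. Divergence ≈0, curl about +6 — near-zero divergence with nonzero curl is a vortex.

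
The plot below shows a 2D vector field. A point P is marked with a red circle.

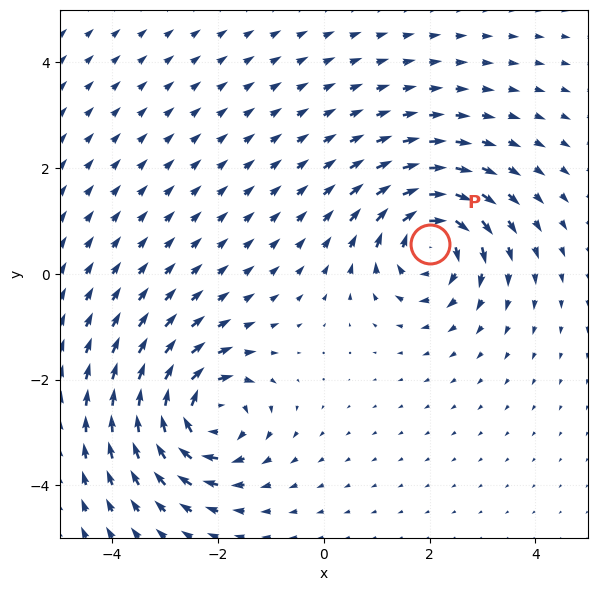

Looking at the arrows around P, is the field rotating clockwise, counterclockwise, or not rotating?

clockwise

Near P at (2.0, 0.6) the arrows circulate clockwise. The curl (z-component) there is about -5; negative curl means clockwise rotation.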